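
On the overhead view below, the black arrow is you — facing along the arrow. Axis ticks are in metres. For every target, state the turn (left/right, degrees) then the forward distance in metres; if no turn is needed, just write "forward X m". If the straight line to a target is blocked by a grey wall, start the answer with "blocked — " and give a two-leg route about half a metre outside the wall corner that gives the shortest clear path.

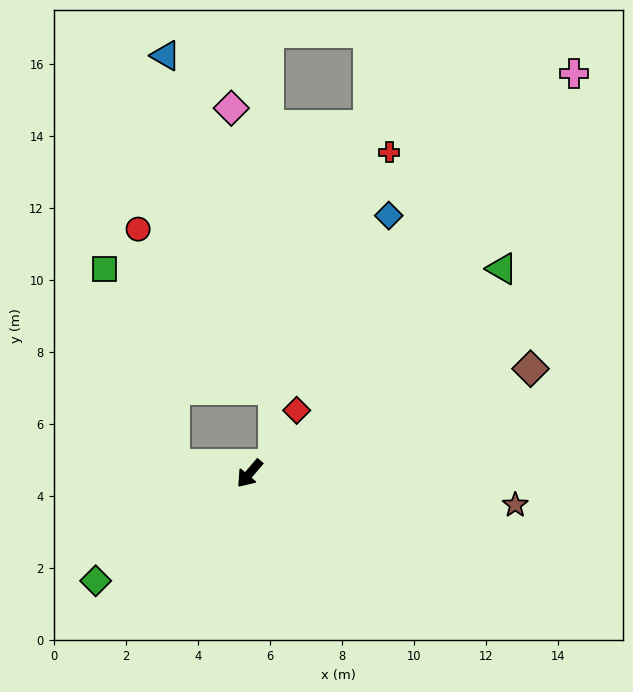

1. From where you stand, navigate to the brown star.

turn left 124°, forward 7.4 m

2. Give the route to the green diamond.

turn right 15°, forward 5.2 m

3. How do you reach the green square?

blocked — turn right 57°, forward 2.1 m, then turn right 63°, forward 5.8 m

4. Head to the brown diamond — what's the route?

turn left 151°, forward 8.3 m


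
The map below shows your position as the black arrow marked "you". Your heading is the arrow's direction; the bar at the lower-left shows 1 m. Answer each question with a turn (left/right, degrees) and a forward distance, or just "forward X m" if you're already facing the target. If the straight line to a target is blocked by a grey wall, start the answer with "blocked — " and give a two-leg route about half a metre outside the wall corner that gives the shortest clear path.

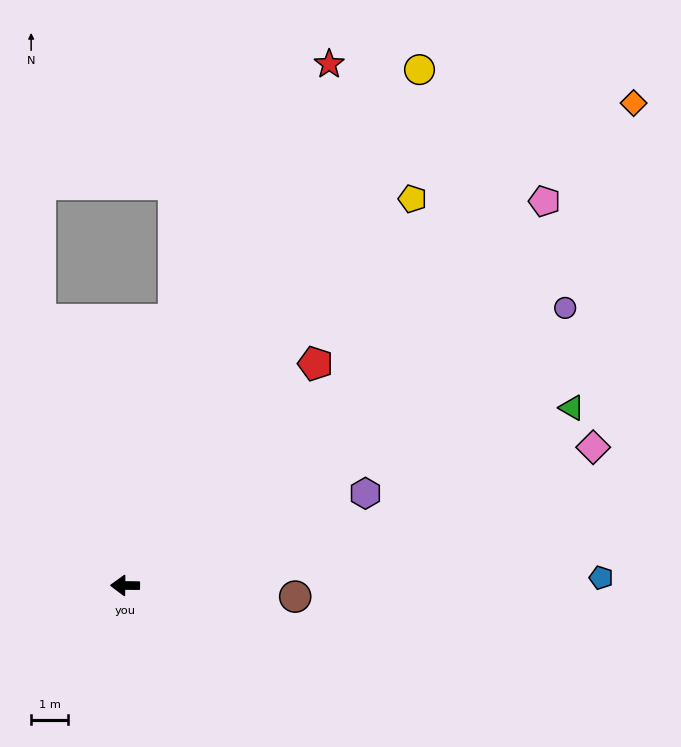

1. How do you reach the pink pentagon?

turn right 137°, forward 15.5 m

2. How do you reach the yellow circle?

turn right 119°, forward 16.2 m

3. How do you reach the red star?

turn right 111°, forward 15.2 m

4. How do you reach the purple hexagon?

turn right 158°, forward 7.0 m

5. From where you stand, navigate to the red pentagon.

turn right 130°, forward 8.0 m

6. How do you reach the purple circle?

turn right 147°, forward 14.2 m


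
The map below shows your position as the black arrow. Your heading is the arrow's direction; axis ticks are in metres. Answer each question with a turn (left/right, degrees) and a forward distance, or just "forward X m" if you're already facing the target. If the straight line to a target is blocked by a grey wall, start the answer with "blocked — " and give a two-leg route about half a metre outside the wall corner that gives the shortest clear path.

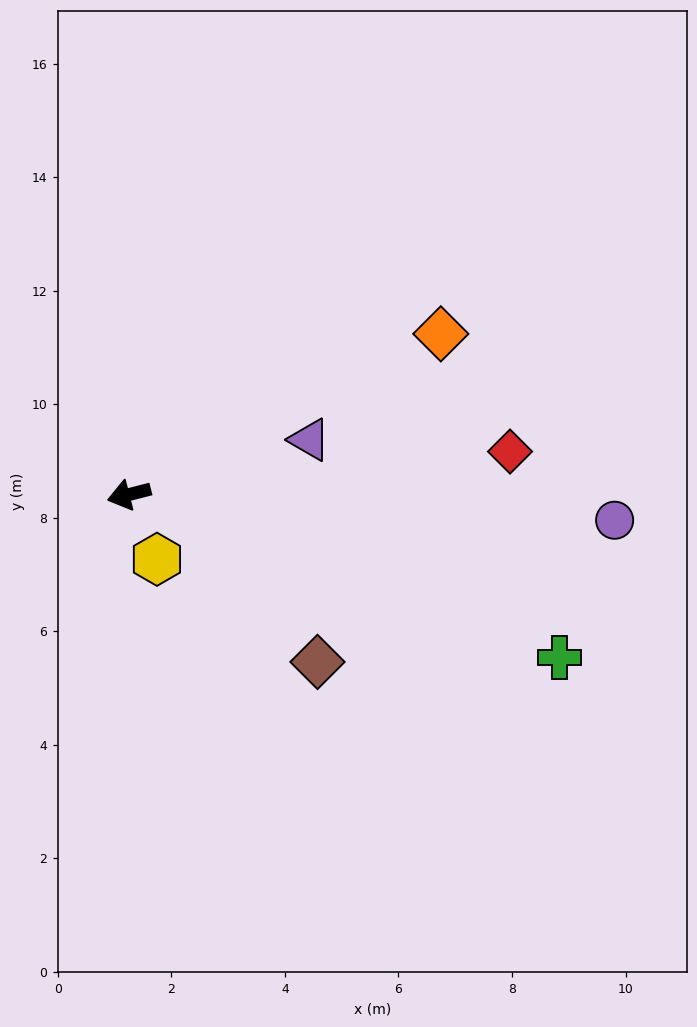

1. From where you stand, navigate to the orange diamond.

turn right 167°, forward 6.2 m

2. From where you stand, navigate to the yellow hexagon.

turn left 99°, forward 1.2 m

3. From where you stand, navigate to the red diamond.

turn left 172°, forward 6.8 m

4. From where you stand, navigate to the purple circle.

turn left 163°, forward 8.6 m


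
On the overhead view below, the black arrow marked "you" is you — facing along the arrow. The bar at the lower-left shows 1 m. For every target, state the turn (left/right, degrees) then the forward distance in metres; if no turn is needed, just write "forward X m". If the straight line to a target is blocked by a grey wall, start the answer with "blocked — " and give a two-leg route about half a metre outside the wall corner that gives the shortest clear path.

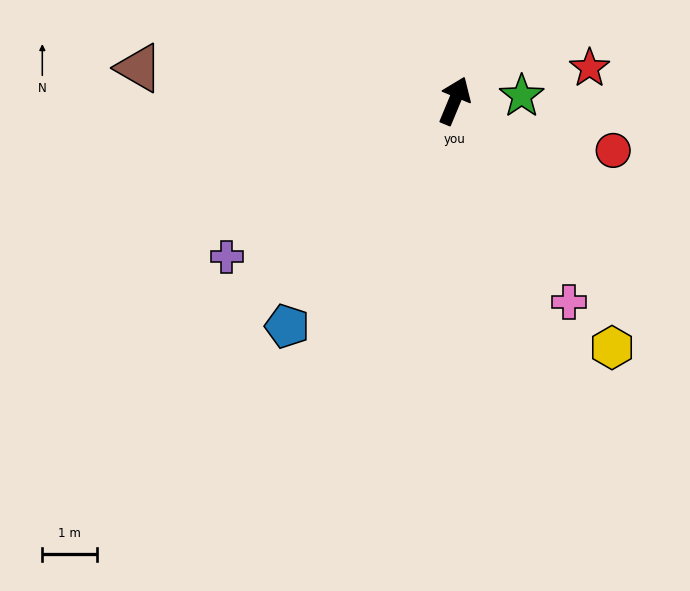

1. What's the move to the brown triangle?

turn left 107°, forward 5.8 m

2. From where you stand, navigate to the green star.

turn right 63°, forward 1.2 m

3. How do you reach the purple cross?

turn left 147°, forward 5.0 m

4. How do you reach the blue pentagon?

turn left 166°, forward 5.1 m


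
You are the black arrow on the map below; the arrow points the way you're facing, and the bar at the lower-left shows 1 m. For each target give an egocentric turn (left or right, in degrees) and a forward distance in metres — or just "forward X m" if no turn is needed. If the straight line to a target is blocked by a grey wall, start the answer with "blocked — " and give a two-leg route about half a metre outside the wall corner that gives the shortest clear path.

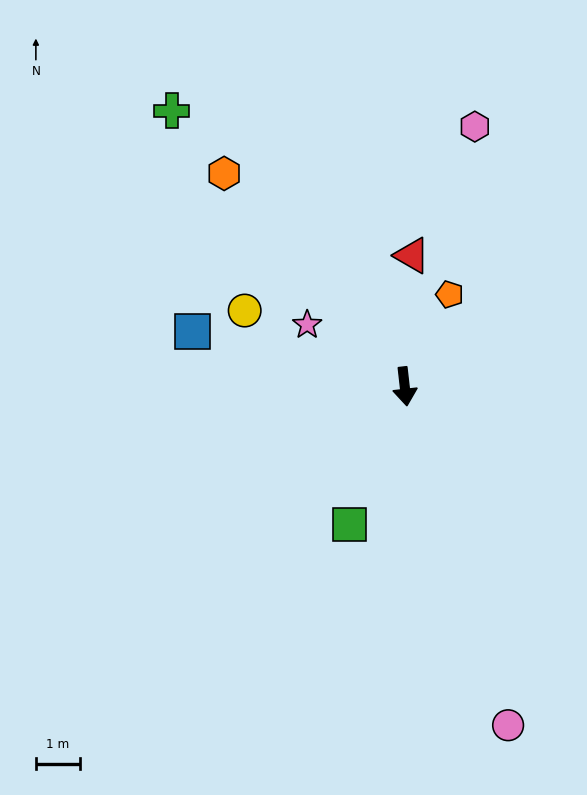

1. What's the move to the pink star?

turn right 129°, forward 2.6 m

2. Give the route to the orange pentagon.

turn left 148°, forward 2.3 m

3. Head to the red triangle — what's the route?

turn left 170°, forward 3.0 m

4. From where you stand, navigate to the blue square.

turn right 111°, forward 5.0 m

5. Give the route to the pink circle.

turn left 11°, forward 8.1 m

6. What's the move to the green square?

turn right 28°, forward 3.4 m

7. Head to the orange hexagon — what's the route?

turn right 146°, forward 6.4 m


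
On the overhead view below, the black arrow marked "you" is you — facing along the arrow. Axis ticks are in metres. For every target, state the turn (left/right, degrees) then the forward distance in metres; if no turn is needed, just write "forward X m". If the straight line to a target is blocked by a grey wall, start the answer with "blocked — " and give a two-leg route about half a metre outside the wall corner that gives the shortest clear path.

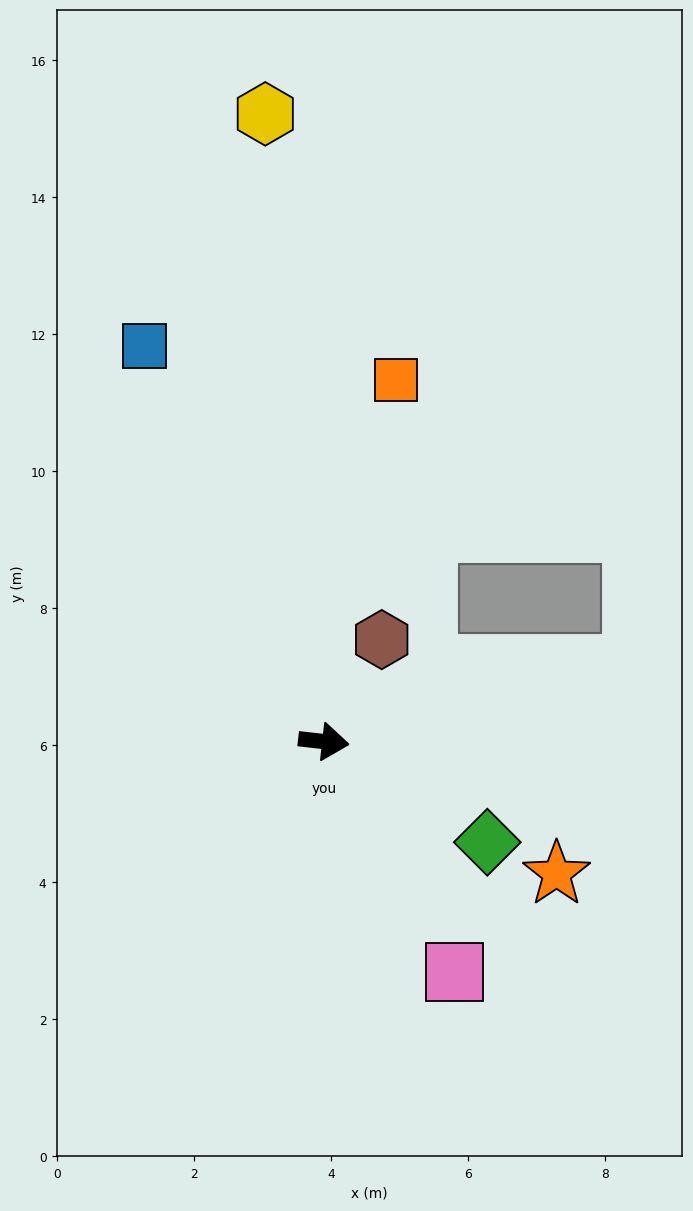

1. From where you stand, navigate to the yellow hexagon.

turn left 102°, forward 9.2 m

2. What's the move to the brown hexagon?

turn left 67°, forward 1.7 m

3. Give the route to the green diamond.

turn right 25°, forward 2.8 m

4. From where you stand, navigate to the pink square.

turn right 54°, forward 3.9 m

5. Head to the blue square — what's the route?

turn left 121°, forward 6.3 m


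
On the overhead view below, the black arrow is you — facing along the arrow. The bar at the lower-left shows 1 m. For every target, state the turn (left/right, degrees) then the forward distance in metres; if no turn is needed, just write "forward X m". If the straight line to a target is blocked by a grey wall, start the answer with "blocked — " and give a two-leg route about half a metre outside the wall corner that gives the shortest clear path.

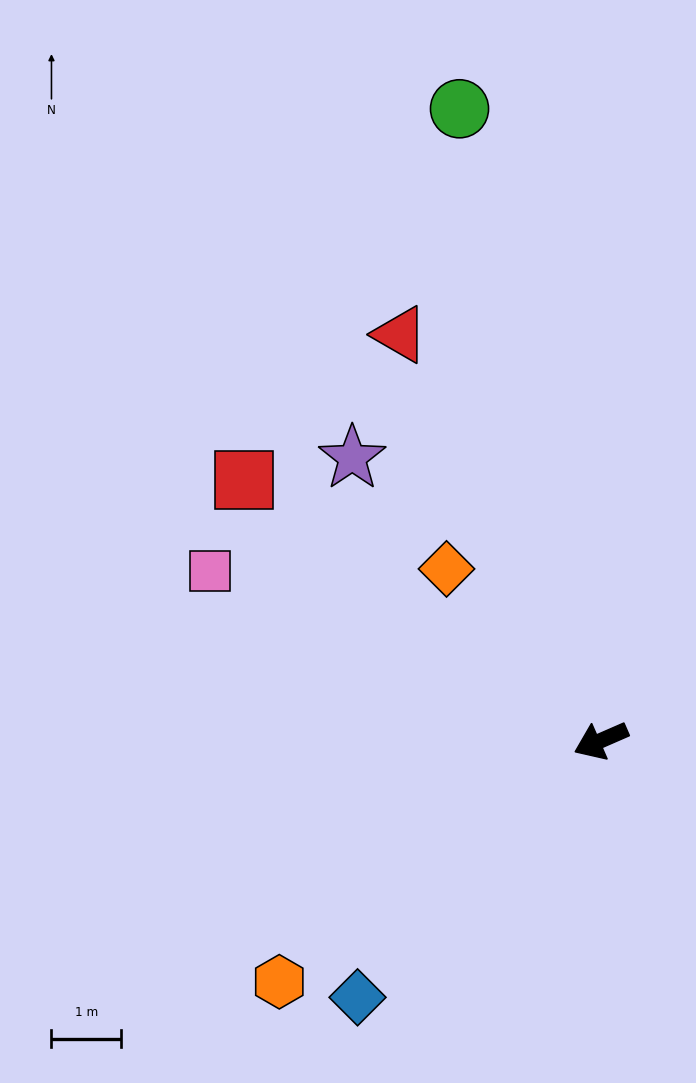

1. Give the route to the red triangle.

turn right 87°, forward 6.5 m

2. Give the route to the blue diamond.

turn left 23°, forward 5.1 m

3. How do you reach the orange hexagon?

turn left 13°, forward 5.8 m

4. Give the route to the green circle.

turn right 101°, forward 9.3 m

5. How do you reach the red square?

turn right 60°, forward 6.3 m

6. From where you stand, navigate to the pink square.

turn right 47°, forward 6.1 m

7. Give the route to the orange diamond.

turn right 72°, forward 3.3 m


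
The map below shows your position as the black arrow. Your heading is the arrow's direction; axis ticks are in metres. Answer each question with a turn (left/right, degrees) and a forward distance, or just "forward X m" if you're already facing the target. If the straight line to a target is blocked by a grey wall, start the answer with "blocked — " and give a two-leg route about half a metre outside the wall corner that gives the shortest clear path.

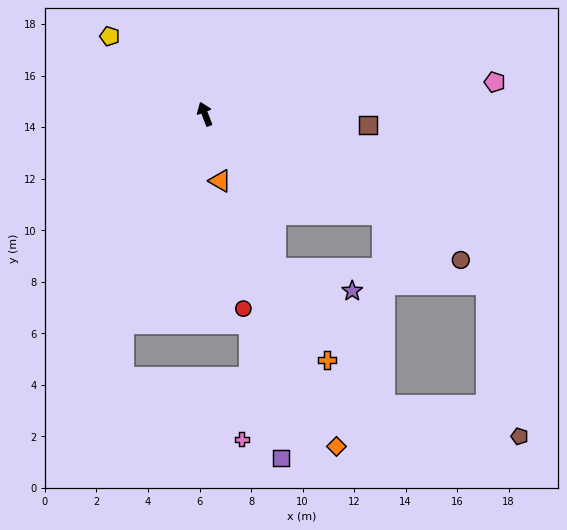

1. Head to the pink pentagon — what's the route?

turn right 105°, forward 11.3 m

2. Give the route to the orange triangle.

turn left 172°, forward 2.7 m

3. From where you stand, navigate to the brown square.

turn right 115°, forward 6.3 m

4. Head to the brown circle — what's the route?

turn right 141°, forward 11.4 m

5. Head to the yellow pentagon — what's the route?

turn left 30°, forward 4.8 m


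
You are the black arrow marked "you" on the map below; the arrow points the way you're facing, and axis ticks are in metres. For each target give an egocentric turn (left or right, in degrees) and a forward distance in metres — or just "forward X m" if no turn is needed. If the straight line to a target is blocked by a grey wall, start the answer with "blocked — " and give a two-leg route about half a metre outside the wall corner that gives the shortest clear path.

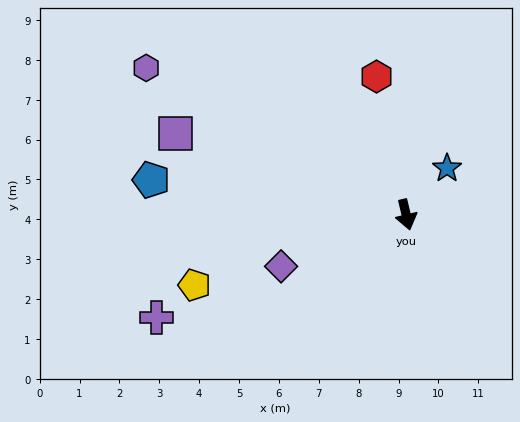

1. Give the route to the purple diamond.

turn right 81°, forward 3.4 m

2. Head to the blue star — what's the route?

turn left 125°, forward 1.6 m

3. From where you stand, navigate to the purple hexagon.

turn right 133°, forward 7.5 m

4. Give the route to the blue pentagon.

turn right 111°, forward 6.5 m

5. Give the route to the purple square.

turn right 123°, forward 6.1 m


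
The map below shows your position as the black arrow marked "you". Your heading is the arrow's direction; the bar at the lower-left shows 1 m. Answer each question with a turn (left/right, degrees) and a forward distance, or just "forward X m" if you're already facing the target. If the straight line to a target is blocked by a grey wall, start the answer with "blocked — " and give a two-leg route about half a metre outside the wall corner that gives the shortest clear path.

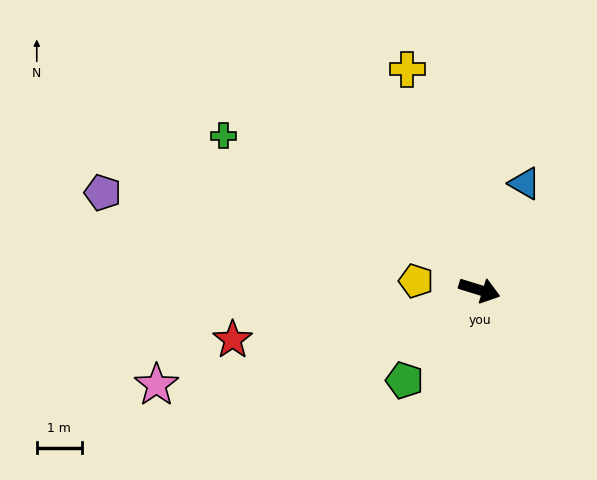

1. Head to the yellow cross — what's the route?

turn left 125°, forward 5.2 m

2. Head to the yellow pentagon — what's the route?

turn right 171°, forward 1.4 m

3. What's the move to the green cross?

turn left 166°, forward 6.7 m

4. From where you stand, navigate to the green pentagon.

turn right 113°, forward 2.6 m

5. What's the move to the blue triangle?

turn left 84°, forward 2.6 m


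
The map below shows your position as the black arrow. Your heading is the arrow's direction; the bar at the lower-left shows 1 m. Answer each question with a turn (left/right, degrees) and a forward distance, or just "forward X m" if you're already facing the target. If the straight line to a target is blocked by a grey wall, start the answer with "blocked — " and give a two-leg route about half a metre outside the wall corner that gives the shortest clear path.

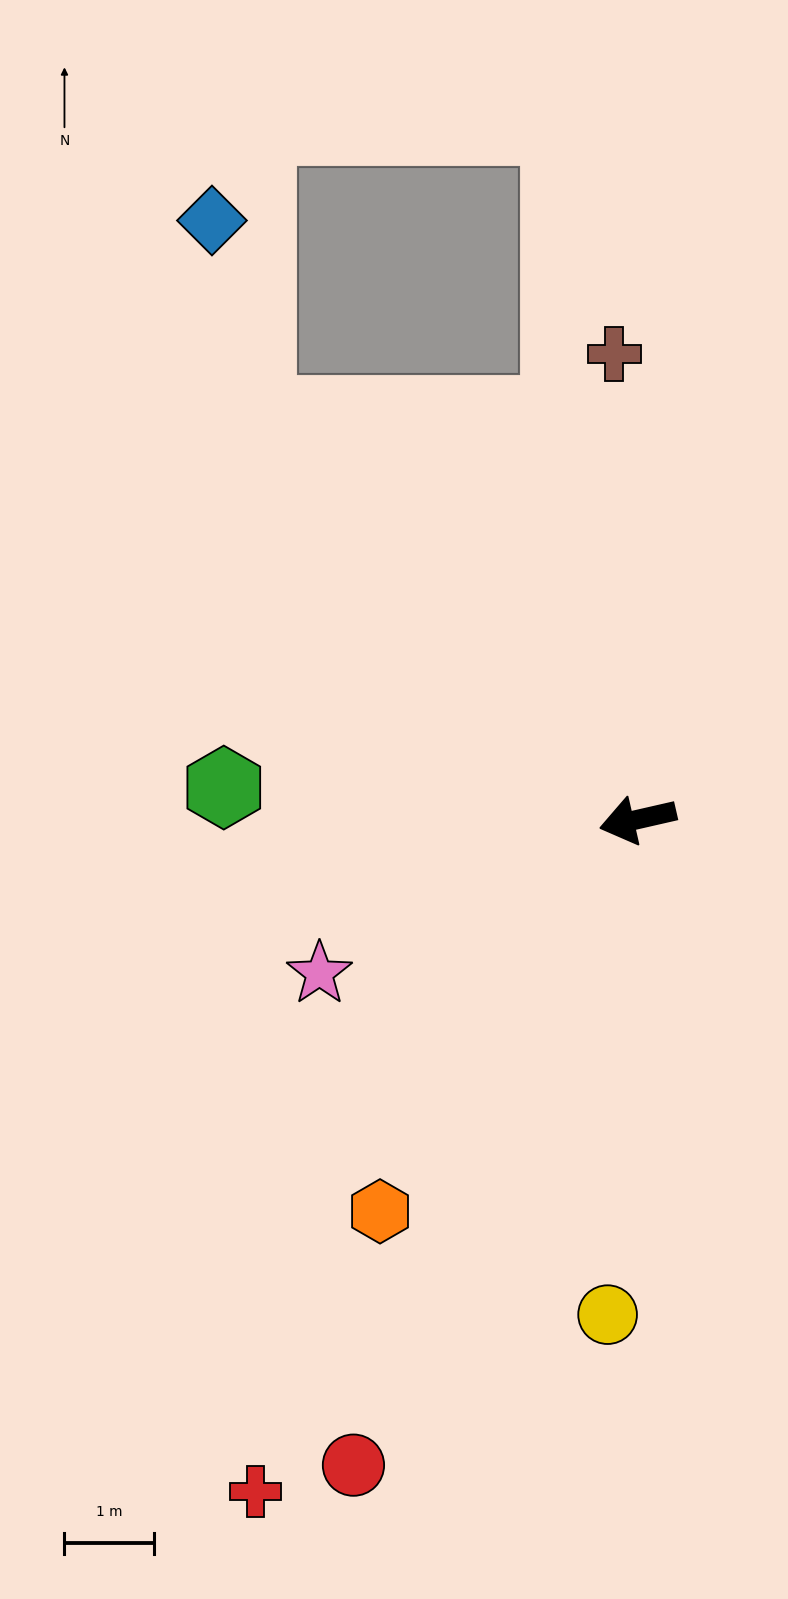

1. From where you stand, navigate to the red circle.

turn left 53°, forward 7.9 m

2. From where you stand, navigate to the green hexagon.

turn right 17°, forward 4.7 m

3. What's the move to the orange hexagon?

turn left 44°, forward 5.3 m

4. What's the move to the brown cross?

turn right 100°, forward 5.2 m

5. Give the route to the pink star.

turn left 13°, forward 4.0 m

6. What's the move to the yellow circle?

turn left 74°, forward 5.6 m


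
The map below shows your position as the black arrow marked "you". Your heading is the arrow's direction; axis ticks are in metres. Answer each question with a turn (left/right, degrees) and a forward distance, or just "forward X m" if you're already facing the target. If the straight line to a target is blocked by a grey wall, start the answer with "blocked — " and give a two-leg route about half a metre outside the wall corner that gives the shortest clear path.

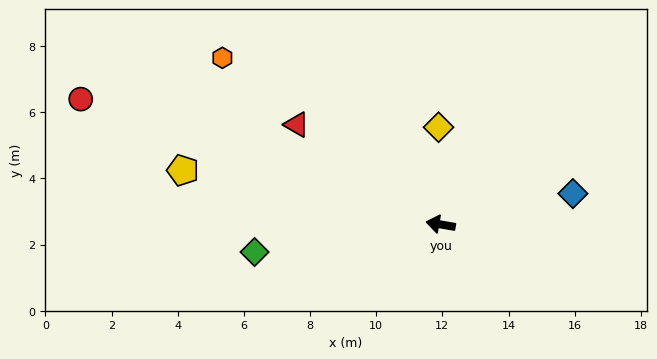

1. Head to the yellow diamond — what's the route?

turn right 79°, forward 2.9 m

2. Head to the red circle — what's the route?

turn right 9°, forward 11.5 m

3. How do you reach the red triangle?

turn right 25°, forward 5.3 m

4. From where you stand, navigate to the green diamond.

turn left 18°, forward 5.7 m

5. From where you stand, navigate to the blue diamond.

turn right 157°, forward 4.1 m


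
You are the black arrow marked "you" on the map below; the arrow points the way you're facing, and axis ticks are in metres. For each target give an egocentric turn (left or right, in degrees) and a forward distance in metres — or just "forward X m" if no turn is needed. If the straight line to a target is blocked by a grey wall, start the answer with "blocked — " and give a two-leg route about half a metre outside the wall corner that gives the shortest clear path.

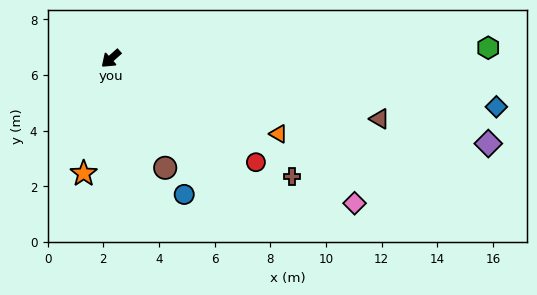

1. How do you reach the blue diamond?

turn left 131°, forward 14.0 m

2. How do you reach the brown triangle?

turn left 126°, forward 9.9 m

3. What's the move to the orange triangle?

turn left 114°, forward 6.6 m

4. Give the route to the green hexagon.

turn left 140°, forward 13.6 m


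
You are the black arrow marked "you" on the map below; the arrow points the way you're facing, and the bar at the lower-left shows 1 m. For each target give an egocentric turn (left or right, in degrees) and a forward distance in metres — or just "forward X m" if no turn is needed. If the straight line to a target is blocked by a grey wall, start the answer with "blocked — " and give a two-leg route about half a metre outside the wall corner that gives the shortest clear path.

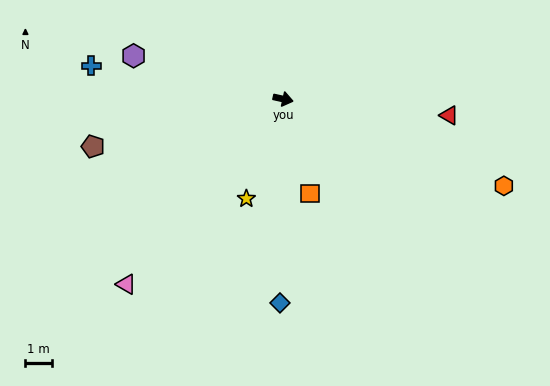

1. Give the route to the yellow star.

turn right 98°, forward 4.0 m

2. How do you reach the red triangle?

turn left 7°, forward 6.2 m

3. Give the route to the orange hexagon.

turn right 9°, forward 8.9 m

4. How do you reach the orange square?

turn right 62°, forward 3.7 m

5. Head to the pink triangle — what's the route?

turn right 118°, forward 9.1 m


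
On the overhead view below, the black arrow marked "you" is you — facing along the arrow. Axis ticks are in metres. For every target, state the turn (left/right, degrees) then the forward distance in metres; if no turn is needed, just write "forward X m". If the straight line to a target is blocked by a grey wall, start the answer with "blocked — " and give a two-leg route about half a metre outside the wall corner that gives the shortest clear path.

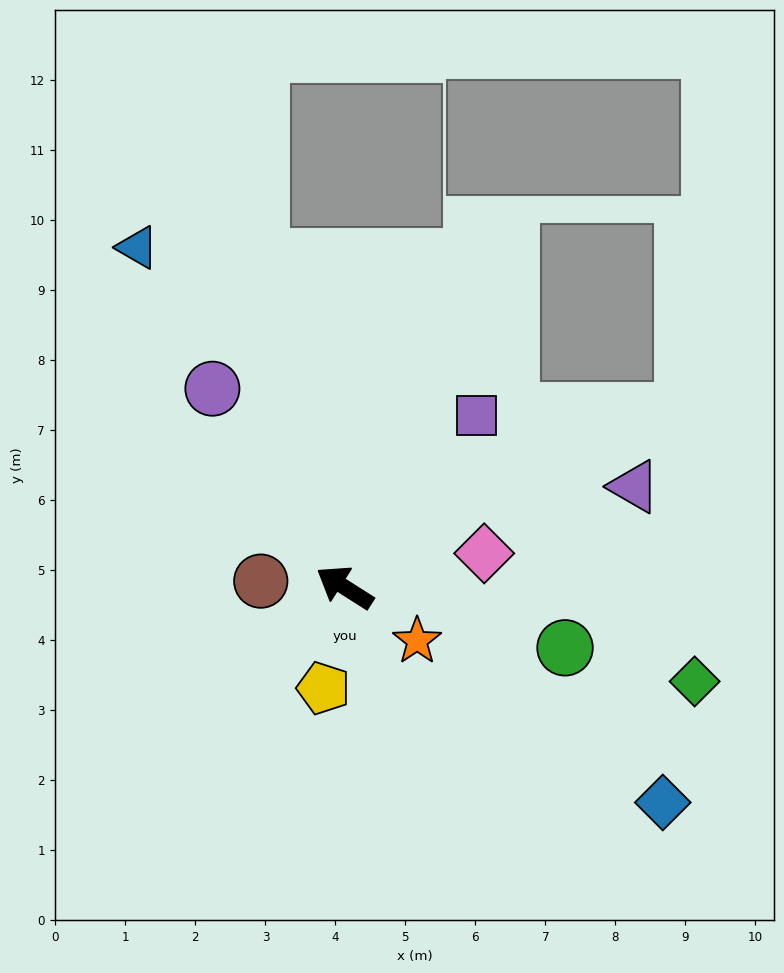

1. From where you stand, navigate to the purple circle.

turn right 24°, forward 3.4 m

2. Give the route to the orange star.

turn left 176°, forward 1.3 m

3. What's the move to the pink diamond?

turn right 134°, forward 2.1 m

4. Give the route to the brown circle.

turn left 28°, forward 1.2 m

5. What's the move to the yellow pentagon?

turn left 111°, forward 1.5 m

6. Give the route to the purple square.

turn right 95°, forward 3.1 m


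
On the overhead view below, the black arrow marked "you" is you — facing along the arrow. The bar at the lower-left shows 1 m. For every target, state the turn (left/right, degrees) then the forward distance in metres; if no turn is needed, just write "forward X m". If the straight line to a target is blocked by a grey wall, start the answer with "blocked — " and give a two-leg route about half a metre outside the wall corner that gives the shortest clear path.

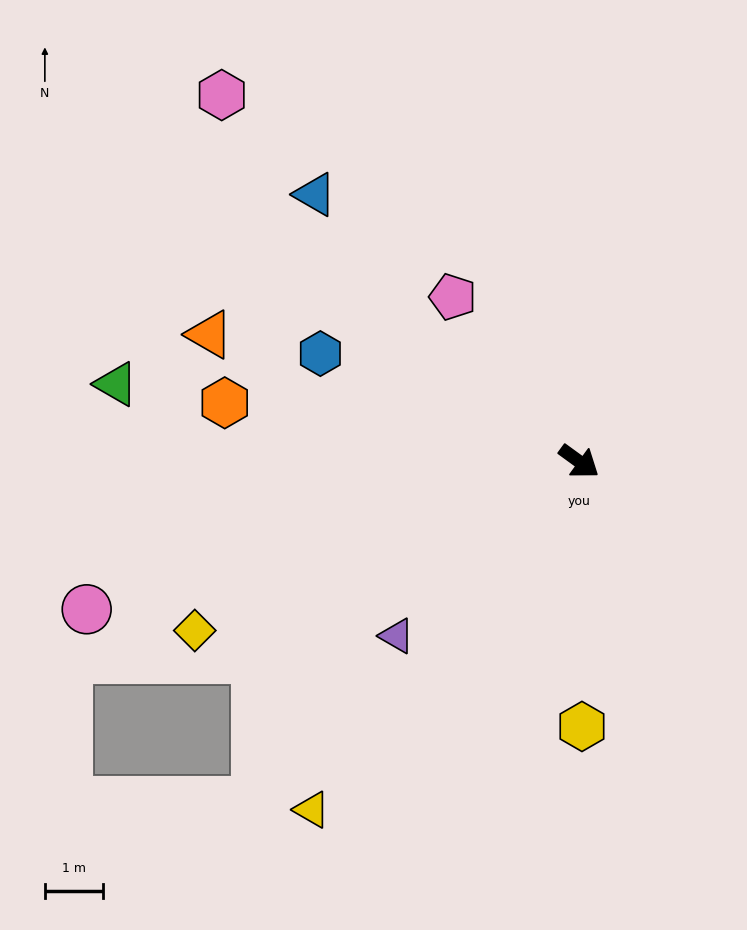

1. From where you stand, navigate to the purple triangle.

turn right 100°, forward 4.3 m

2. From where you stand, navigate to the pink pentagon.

turn left 164°, forward 3.6 m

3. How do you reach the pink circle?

turn right 127°, forward 8.8 m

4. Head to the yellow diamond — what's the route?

turn right 120°, forward 7.2 m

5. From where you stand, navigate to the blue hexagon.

turn right 167°, forward 4.8 m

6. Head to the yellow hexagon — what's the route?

turn right 53°, forward 4.6 m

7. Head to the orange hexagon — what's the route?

turn right 153°, forward 6.2 m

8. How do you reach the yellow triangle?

turn right 92°, forward 7.6 m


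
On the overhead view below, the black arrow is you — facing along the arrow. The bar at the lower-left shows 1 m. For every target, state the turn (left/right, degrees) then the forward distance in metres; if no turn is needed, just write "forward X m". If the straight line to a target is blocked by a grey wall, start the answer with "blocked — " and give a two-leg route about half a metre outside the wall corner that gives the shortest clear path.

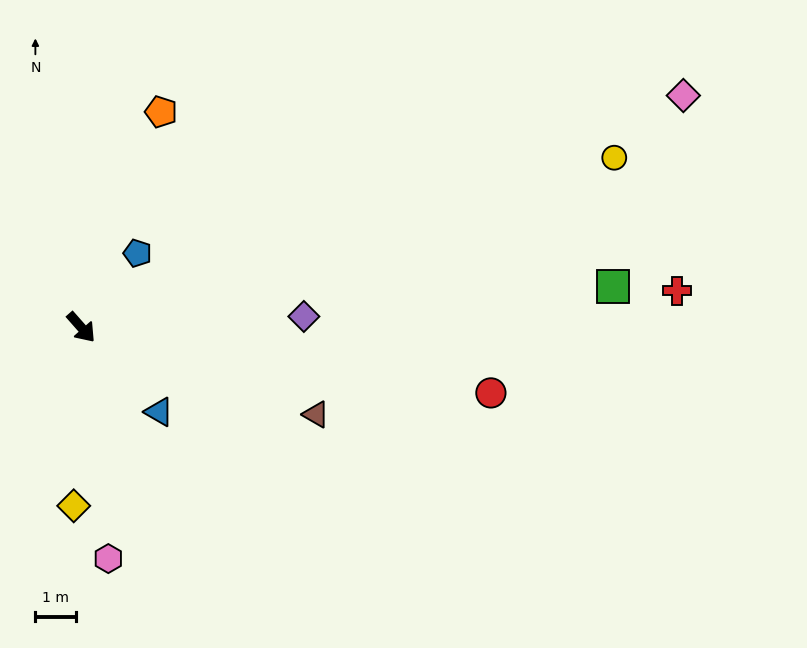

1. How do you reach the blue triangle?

forward 2.8 m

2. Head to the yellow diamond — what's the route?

turn right 44°, forward 4.4 m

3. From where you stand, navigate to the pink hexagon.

turn right 35°, forward 5.8 m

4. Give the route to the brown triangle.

turn left 28°, forward 6.2 m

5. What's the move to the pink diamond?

turn left 70°, forward 16.0 m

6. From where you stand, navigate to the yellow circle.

turn left 66°, forward 13.9 m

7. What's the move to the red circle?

turn left 40°, forward 10.3 m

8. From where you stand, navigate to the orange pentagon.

turn left 118°, forward 5.7 m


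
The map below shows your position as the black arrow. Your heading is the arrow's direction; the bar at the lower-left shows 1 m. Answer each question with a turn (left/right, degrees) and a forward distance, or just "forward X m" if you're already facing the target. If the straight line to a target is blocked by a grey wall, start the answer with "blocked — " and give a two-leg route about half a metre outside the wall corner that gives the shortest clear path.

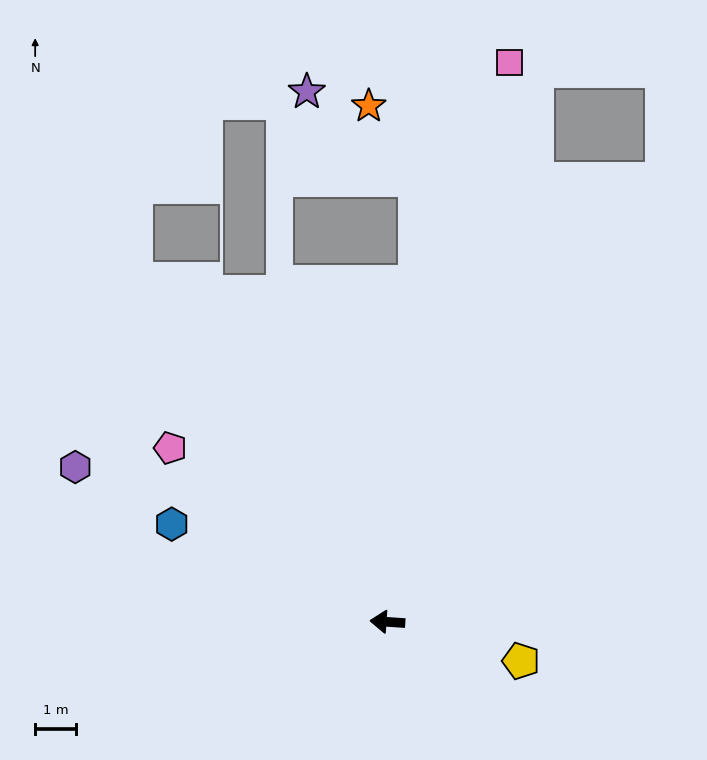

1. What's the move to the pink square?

turn right 98°, forward 14.0 m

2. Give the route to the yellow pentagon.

turn left 168°, forward 3.4 m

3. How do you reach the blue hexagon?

turn right 21°, forward 5.8 m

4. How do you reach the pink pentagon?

turn right 35°, forward 6.8 m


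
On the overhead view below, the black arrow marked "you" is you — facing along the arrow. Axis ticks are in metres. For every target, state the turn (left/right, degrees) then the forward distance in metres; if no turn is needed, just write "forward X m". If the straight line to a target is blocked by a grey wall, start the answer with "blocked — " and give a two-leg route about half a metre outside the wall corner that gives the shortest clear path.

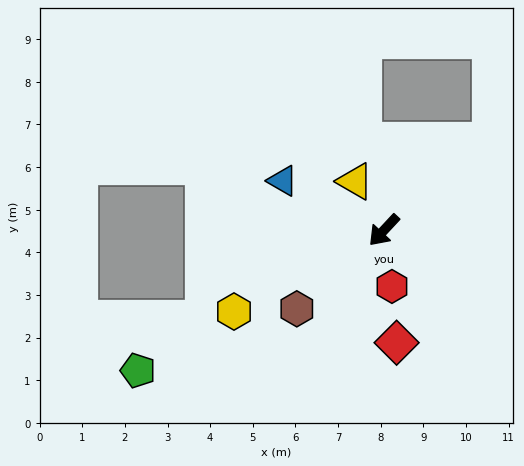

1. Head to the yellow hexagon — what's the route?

turn right 19°, forward 4.0 m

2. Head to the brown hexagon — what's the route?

turn right 5°, forward 2.7 m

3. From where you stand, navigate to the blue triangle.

turn right 73°, forward 2.6 m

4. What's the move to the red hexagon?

turn left 51°, forward 1.3 m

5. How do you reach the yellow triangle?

turn right 107°, forward 1.3 m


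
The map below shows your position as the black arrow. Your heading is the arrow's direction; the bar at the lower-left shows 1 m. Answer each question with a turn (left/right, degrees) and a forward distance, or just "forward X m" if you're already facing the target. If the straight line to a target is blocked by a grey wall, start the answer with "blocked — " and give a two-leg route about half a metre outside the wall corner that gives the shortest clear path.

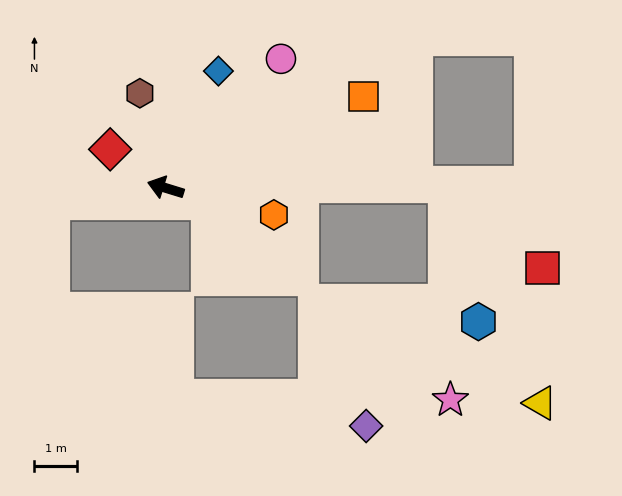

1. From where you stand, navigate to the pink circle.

turn right 115°, forward 4.1 m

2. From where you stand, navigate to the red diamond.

turn right 18°, forward 1.6 m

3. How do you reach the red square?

blocked — turn right 162°, forward 6.6 m, then turn right 41°, forward 3.0 m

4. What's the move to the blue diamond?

turn right 97°, forward 3.0 m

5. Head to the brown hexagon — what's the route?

turn right 58°, forward 2.3 m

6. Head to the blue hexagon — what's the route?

blocked — turn right 162°, forward 6.6 m, then turn right 77°, forward 3.3 m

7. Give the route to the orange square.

turn right 138°, forward 5.2 m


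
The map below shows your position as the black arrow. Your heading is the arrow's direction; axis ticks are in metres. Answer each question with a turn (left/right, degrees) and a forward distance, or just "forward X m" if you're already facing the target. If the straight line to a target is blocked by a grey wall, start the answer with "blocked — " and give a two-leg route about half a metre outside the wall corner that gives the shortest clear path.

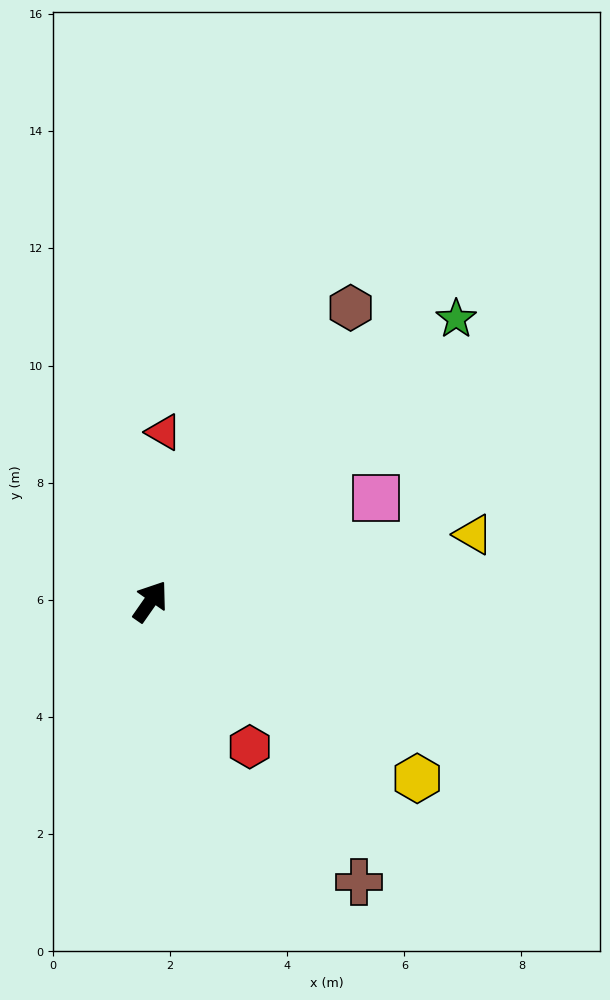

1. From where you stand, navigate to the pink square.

turn right 31°, forward 4.2 m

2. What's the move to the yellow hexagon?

turn right 89°, forward 5.5 m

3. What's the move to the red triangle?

turn left 30°, forward 2.9 m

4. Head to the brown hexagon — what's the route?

forward 6.1 m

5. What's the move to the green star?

turn right 12°, forward 7.1 m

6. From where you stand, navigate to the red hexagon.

turn right 111°, forward 3.0 m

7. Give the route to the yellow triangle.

turn right 43°, forward 5.6 m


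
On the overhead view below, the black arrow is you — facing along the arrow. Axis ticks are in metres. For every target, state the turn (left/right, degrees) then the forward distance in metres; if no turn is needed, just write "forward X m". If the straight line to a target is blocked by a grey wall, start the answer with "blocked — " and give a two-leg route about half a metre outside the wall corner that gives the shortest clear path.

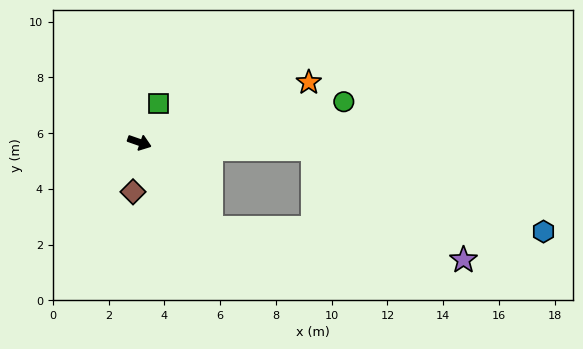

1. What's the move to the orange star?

turn left 39°, forward 6.4 m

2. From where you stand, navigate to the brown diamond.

turn right 78°, forward 1.8 m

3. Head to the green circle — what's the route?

turn left 31°, forward 7.5 m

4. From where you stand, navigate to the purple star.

blocked — turn left 17°, forward 6.2 m, then turn right 34°, forward 6.7 m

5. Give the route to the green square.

turn left 83°, forward 1.5 m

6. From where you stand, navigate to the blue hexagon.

blocked — turn left 17°, forward 6.2 m, then turn right 17°, forward 8.8 m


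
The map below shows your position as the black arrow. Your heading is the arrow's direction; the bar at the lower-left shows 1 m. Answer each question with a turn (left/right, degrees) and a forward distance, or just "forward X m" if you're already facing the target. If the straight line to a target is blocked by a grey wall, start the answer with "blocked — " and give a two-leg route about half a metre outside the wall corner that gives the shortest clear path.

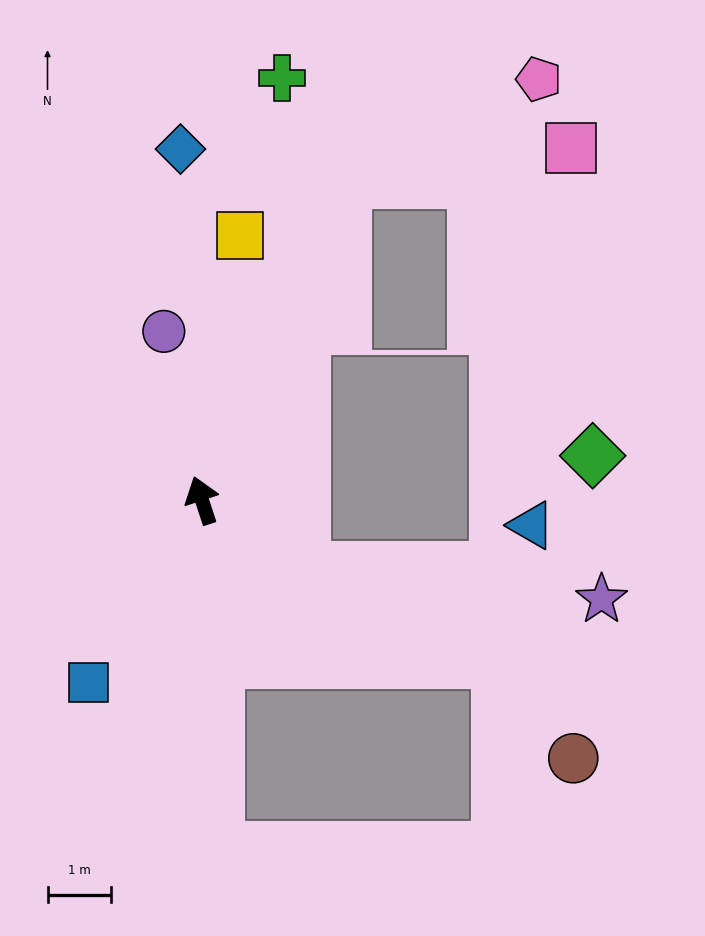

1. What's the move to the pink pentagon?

blocked — turn right 42°, forward 5.5 m, then turn right 38°, forward 3.5 m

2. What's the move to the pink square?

blocked — turn right 42°, forward 5.5 m, then turn right 58°, forward 3.6 m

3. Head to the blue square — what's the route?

turn left 130°, forward 3.4 m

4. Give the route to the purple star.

blocked — turn right 142°, forward 1.9 m, then turn left 28°, forward 4.7 m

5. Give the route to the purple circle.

turn right 5°, forward 2.7 m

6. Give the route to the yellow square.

turn right 26°, forward 4.2 m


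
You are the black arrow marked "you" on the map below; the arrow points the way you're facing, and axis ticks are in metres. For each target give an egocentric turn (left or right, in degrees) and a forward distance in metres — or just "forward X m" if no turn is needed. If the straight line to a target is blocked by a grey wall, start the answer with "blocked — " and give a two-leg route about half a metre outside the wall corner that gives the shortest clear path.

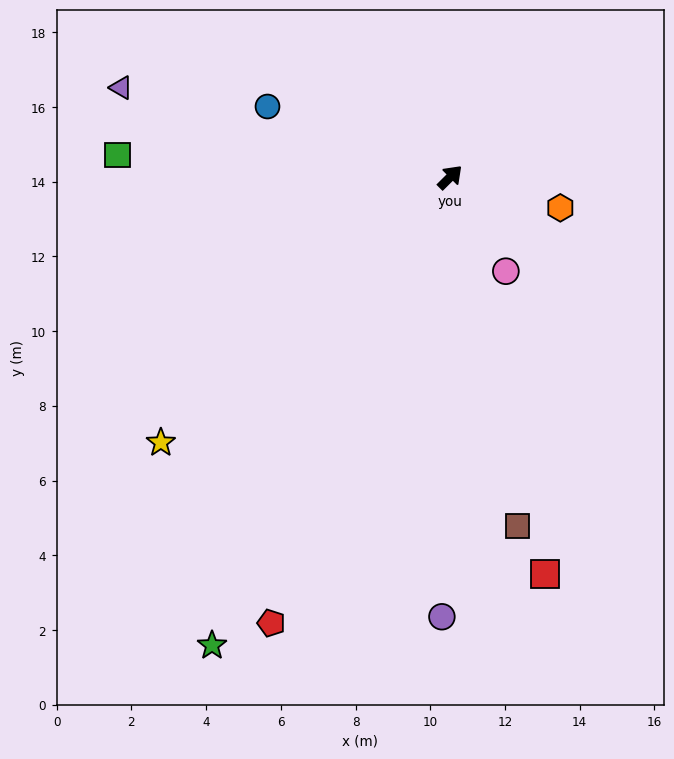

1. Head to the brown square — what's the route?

turn right 124°, forward 9.5 m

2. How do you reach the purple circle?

turn right 136°, forward 11.8 m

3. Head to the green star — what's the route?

turn right 162°, forward 14.1 m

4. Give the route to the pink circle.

turn right 104°, forward 2.9 m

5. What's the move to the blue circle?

turn left 114°, forward 5.2 m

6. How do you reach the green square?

turn left 131°, forward 8.9 m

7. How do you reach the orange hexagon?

turn right 60°, forward 3.1 m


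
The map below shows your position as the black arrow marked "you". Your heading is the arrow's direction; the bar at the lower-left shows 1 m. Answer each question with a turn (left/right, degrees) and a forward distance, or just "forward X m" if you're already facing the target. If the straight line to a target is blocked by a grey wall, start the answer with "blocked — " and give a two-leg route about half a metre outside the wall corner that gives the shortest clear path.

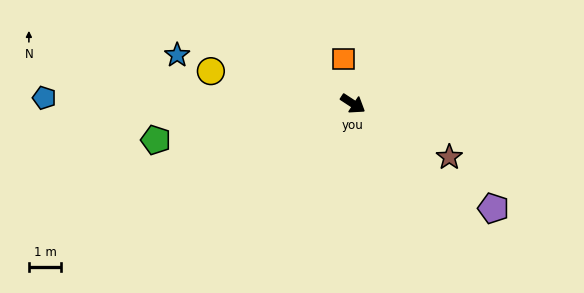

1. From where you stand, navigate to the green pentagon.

turn right 136°, forward 6.2 m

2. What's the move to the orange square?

turn left 135°, forward 1.4 m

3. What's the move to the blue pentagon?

turn right 148°, forward 9.5 m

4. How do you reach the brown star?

turn left 4°, forward 3.4 m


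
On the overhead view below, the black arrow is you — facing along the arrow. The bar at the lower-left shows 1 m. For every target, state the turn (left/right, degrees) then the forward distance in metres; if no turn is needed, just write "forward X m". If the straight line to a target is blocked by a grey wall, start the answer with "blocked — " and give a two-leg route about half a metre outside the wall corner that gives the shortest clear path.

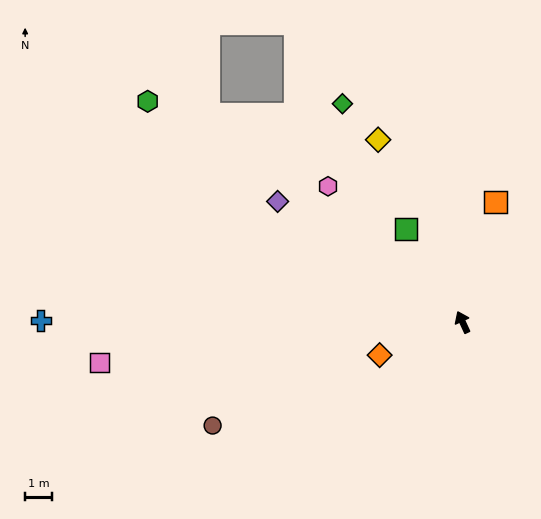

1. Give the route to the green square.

turn left 6°, forward 4.1 m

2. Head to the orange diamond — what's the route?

turn left 87°, forward 3.3 m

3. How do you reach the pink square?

turn left 72°, forward 13.5 m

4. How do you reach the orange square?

turn right 40°, forward 4.6 m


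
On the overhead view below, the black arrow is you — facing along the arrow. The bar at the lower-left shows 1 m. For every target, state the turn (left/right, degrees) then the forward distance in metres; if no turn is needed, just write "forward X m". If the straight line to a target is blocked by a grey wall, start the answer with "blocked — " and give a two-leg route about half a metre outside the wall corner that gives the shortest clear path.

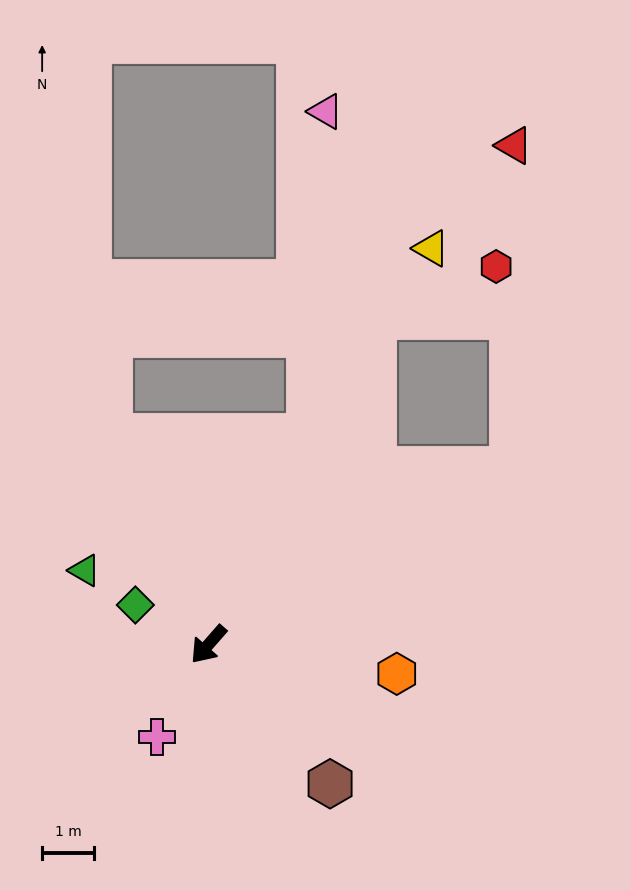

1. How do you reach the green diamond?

turn right 77°, forward 1.6 m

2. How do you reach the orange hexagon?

turn left 122°, forward 3.7 m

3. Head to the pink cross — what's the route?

turn left 12°, forward 2.0 m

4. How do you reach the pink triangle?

blocked — turn right 164°, forward 4.5 m, then turn left 22°, forward 6.3 m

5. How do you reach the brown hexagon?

turn left 82°, forward 3.6 m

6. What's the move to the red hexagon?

blocked — turn right 166°, forward 7.1 m, then turn right 40°, forward 2.5 m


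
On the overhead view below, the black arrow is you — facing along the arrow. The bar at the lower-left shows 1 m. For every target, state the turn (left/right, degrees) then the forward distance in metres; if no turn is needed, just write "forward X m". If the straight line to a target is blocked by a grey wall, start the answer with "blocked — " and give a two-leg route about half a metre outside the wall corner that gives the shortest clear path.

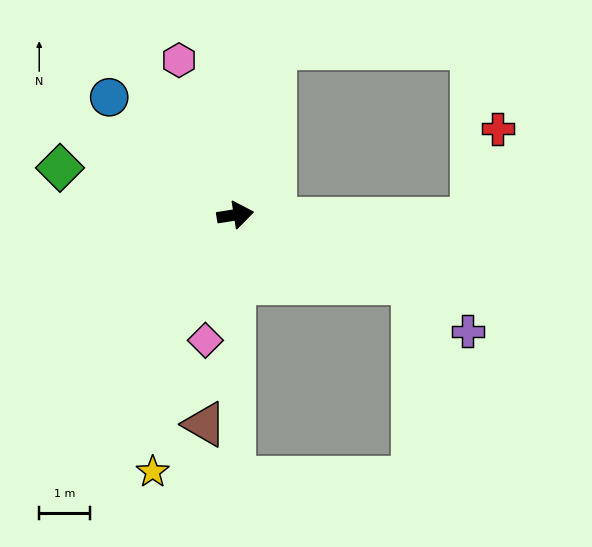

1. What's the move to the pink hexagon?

turn left 101°, forward 3.3 m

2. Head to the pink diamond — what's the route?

turn right 112°, forward 2.5 m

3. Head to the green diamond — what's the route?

turn left 156°, forward 3.6 m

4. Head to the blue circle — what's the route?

turn left 128°, forward 3.4 m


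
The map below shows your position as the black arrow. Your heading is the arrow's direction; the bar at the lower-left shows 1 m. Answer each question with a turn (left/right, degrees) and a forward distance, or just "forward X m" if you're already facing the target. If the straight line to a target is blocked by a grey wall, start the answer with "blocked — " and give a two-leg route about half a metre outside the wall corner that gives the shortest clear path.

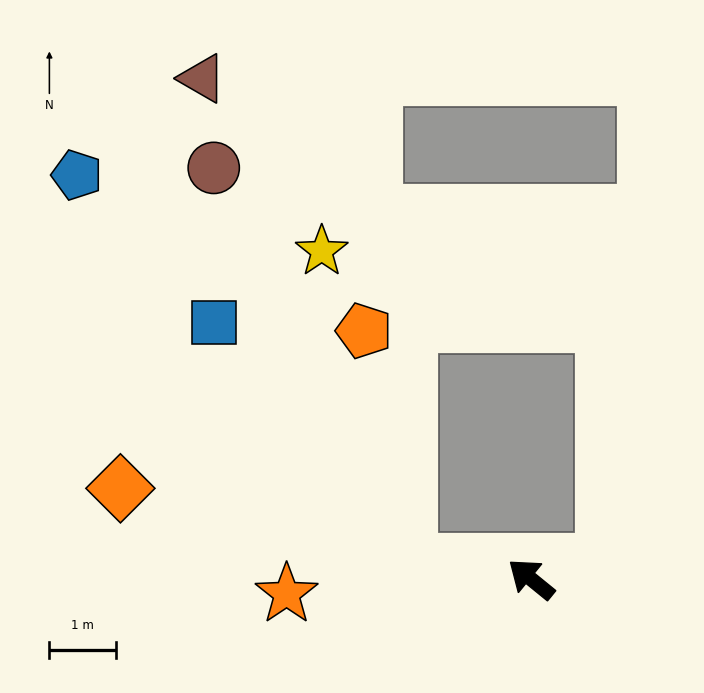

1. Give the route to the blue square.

blocked — turn left 31°, forward 1.8 m, then turn right 43°, forward 4.6 m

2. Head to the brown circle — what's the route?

blocked — turn left 31°, forward 1.8 m, then turn right 55°, forward 6.6 m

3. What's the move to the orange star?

turn left 43°, forward 3.7 m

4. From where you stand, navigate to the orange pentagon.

blocked — turn left 31°, forward 1.8 m, then turn right 71°, forward 3.5 m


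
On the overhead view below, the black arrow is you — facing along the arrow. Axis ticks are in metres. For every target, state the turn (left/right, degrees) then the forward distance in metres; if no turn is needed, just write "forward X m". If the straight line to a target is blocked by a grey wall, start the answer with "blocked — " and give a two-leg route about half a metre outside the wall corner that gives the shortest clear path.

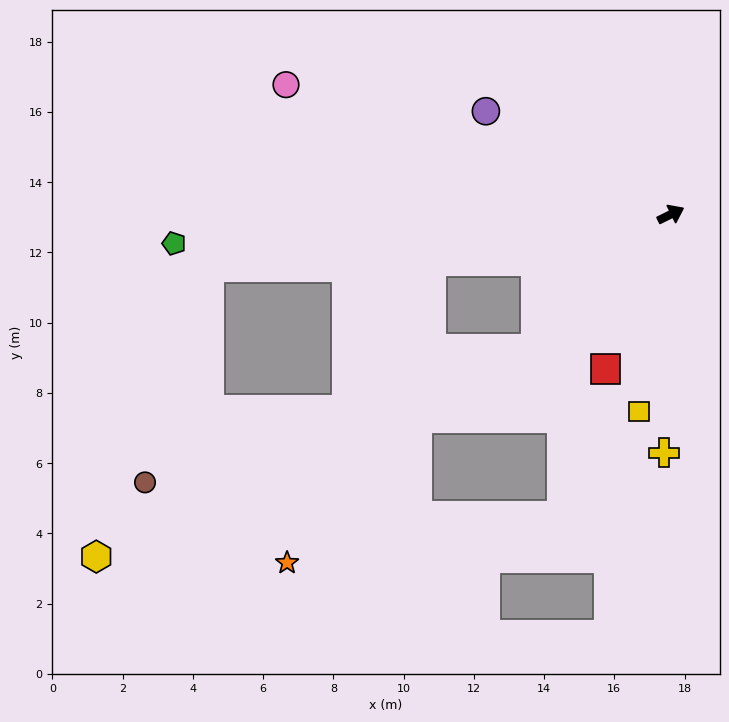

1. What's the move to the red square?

turn right 139°, forward 4.8 m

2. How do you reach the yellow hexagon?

blocked — turn right 161°, forward 5.4 m, then turn right 20°, forward 13.8 m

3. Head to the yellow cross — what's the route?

turn right 118°, forward 6.8 m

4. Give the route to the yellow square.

turn right 125°, forward 5.7 m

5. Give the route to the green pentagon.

turn left 157°, forward 14.2 m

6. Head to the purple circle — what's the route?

turn left 125°, forward 6.0 m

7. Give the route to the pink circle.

turn left 135°, forward 11.6 m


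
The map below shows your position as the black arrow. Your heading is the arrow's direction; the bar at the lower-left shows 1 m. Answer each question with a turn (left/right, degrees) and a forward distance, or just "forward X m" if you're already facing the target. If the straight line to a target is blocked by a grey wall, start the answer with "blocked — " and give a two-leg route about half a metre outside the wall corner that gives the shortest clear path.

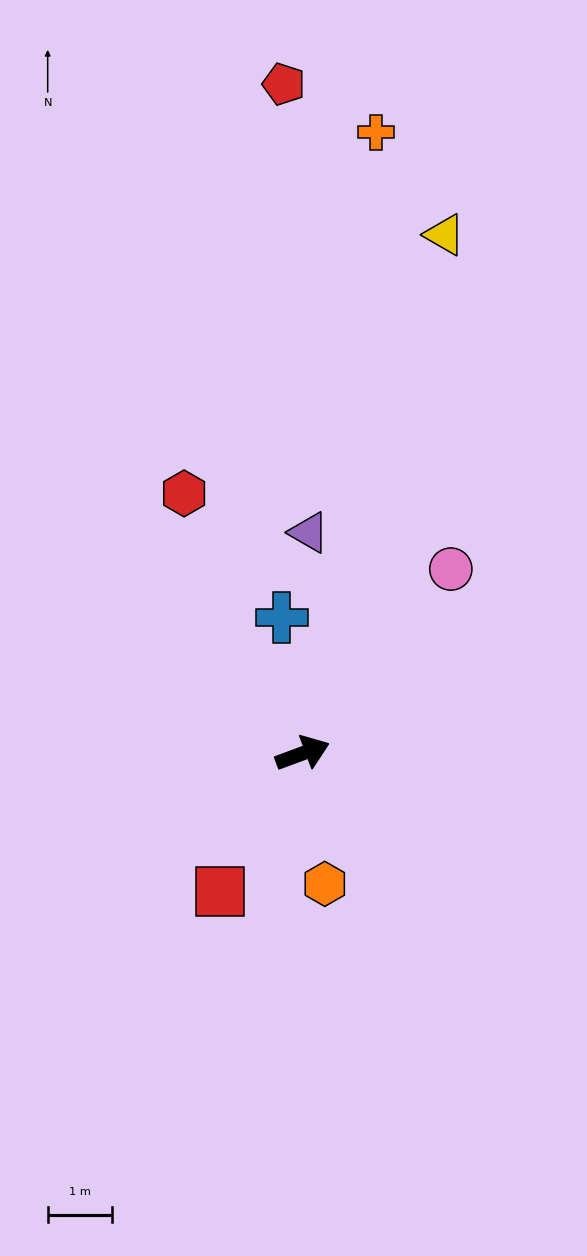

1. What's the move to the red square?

turn right 141°, forward 2.5 m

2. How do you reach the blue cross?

turn left 78°, forward 2.1 m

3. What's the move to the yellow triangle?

turn left 54°, forward 8.4 m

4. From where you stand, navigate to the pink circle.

turn left 31°, forward 3.7 m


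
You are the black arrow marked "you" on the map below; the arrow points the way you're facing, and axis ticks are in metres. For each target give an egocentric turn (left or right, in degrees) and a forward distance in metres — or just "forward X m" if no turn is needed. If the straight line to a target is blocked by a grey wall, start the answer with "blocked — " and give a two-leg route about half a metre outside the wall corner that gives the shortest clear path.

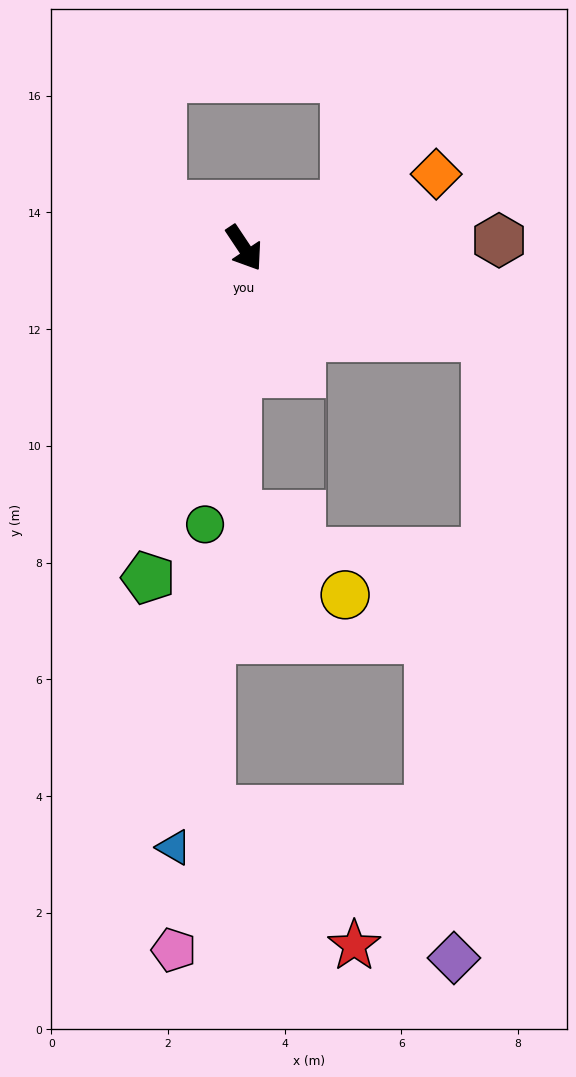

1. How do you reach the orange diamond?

turn left 77°, forward 3.5 m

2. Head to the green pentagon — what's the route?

turn right 50°, forward 5.9 m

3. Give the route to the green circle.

turn right 42°, forward 4.8 m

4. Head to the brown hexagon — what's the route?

turn left 58°, forward 4.4 m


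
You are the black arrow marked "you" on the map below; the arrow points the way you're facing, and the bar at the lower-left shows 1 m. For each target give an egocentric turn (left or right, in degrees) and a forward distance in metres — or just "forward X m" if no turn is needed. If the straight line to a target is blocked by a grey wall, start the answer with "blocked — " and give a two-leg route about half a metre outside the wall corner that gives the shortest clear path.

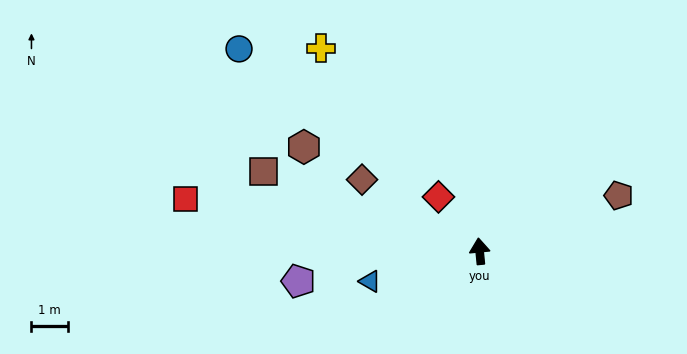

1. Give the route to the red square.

turn left 74°, forward 8.1 m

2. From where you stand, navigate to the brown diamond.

turn left 53°, forward 3.7 m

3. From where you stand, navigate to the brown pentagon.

turn right 74°, forward 4.1 m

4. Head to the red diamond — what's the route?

turn left 32°, forward 1.9 m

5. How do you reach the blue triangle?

turn left 100°, forward 3.1 m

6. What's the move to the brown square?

turn left 64°, forward 6.3 m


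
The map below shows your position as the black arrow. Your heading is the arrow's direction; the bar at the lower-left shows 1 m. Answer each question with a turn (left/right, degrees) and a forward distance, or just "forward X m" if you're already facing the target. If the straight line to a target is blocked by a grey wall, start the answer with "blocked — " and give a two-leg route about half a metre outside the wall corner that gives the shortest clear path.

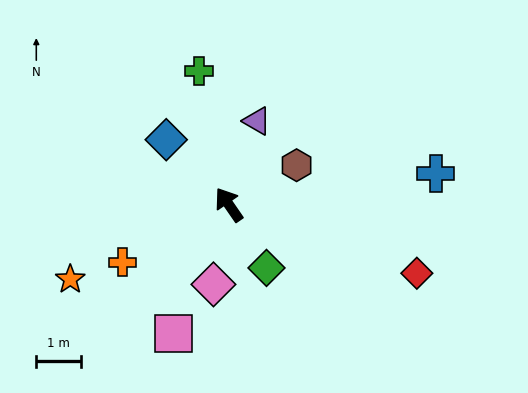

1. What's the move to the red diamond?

turn right 145°, forward 4.5 m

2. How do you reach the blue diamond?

turn left 9°, forward 2.0 m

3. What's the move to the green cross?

turn right 22°, forward 3.1 m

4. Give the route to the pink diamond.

turn left 135°, forward 1.8 m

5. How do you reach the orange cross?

turn left 84°, forward 2.7 m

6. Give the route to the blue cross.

turn right 116°, forward 4.7 m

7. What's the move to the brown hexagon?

turn right 94°, forward 1.8 m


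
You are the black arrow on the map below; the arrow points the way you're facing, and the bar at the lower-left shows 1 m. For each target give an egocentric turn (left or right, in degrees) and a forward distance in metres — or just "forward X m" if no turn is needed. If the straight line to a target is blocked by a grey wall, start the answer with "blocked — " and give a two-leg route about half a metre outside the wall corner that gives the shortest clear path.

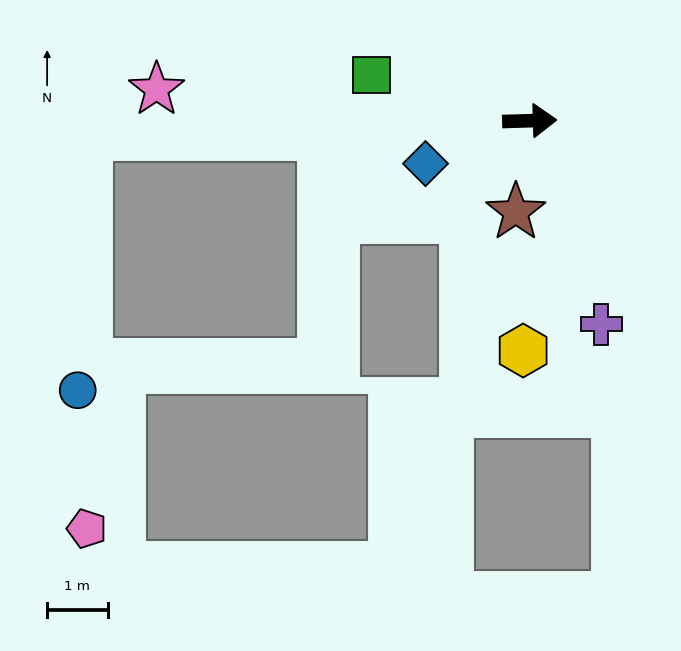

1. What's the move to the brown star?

turn right 100°, forward 1.5 m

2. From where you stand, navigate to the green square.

turn left 162°, forward 2.7 m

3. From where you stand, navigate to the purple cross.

turn right 72°, forward 3.6 m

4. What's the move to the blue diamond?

turn right 159°, forward 1.9 m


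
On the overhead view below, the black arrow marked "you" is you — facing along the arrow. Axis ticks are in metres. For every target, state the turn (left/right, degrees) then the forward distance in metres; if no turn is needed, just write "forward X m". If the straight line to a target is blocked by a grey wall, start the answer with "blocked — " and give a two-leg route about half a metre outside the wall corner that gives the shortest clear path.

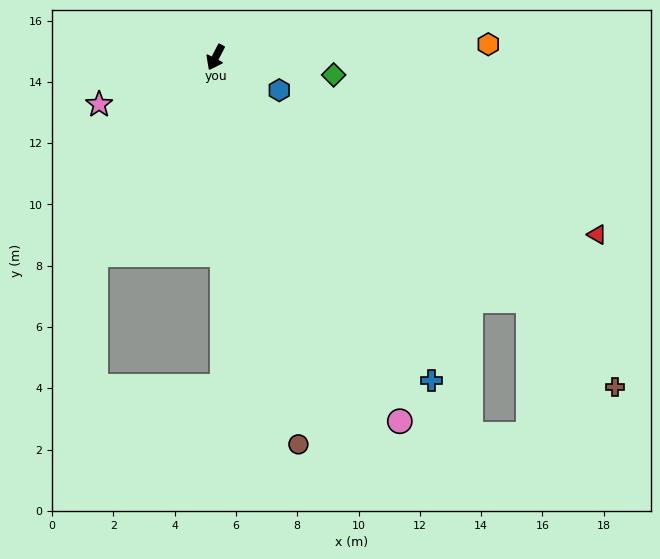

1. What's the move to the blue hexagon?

turn left 90°, forward 2.3 m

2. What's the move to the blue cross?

turn left 61°, forward 12.7 m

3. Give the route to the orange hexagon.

turn left 120°, forward 8.9 m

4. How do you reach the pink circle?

turn left 54°, forward 13.3 m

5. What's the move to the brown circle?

turn left 39°, forward 12.9 m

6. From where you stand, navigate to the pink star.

turn right 41°, forward 4.1 m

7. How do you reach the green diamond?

turn left 109°, forward 3.9 m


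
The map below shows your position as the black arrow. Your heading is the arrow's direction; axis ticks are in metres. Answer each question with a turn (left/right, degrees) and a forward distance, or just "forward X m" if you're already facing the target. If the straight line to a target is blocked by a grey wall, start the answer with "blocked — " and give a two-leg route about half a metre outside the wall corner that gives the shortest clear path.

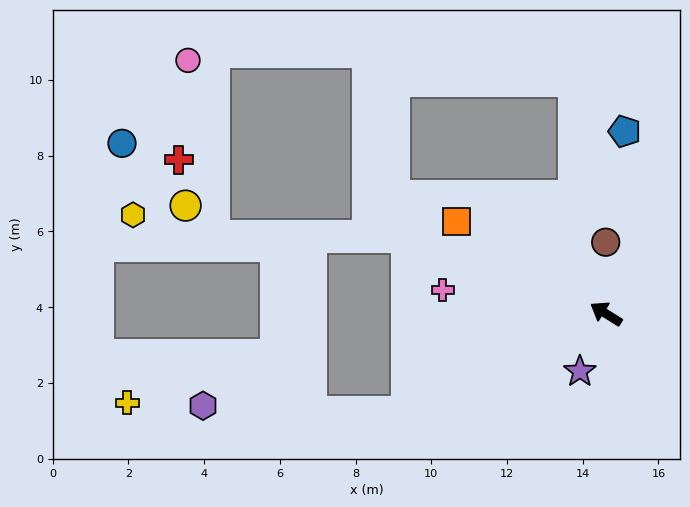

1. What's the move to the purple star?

turn left 98°, forward 1.7 m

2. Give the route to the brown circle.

turn right 58°, forward 1.9 m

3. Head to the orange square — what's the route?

forward 4.6 m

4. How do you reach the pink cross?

turn left 24°, forward 4.4 m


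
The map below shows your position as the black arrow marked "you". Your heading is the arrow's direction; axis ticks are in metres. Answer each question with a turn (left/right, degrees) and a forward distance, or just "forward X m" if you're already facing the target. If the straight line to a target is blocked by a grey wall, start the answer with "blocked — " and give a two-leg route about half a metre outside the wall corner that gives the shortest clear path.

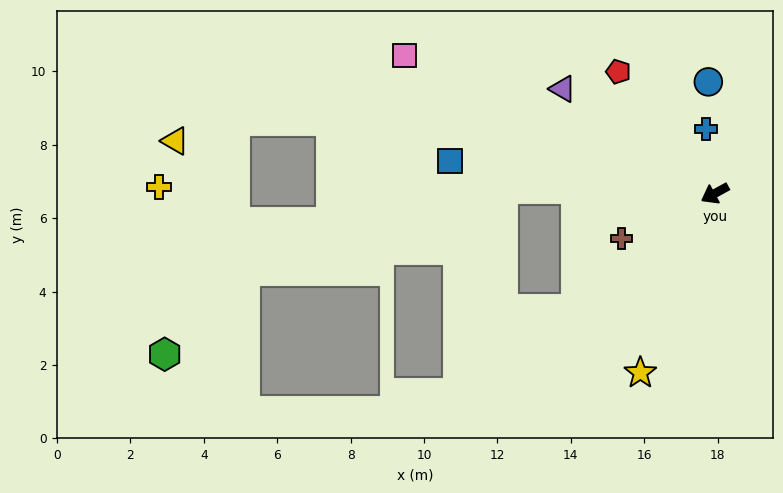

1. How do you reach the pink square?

turn right 53°, forward 9.3 m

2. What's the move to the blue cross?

turn right 111°, forward 1.8 m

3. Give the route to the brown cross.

turn right 3°, forward 2.8 m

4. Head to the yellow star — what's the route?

turn left 39°, forward 5.3 m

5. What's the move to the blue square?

turn right 36°, forward 7.3 m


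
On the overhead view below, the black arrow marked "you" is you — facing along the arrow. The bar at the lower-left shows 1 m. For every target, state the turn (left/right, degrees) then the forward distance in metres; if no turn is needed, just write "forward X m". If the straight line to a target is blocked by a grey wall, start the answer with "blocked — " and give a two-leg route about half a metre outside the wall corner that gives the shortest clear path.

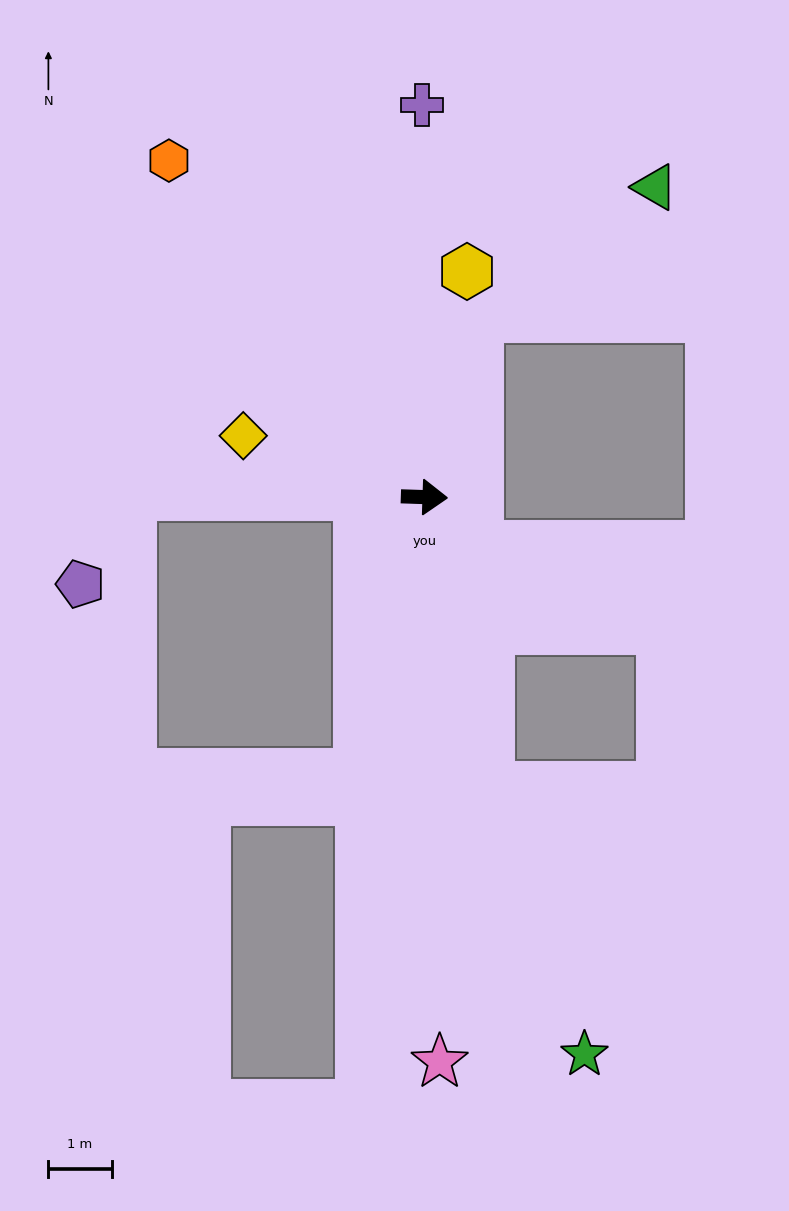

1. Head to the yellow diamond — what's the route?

turn left 163°, forward 3.0 m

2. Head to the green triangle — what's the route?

blocked — turn left 76°, forward 3.0 m, then turn right 38°, forward 3.5 m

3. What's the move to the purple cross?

turn left 92°, forward 6.2 m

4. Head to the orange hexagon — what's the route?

turn left 129°, forward 6.7 m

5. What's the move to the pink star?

turn right 87°, forward 8.9 m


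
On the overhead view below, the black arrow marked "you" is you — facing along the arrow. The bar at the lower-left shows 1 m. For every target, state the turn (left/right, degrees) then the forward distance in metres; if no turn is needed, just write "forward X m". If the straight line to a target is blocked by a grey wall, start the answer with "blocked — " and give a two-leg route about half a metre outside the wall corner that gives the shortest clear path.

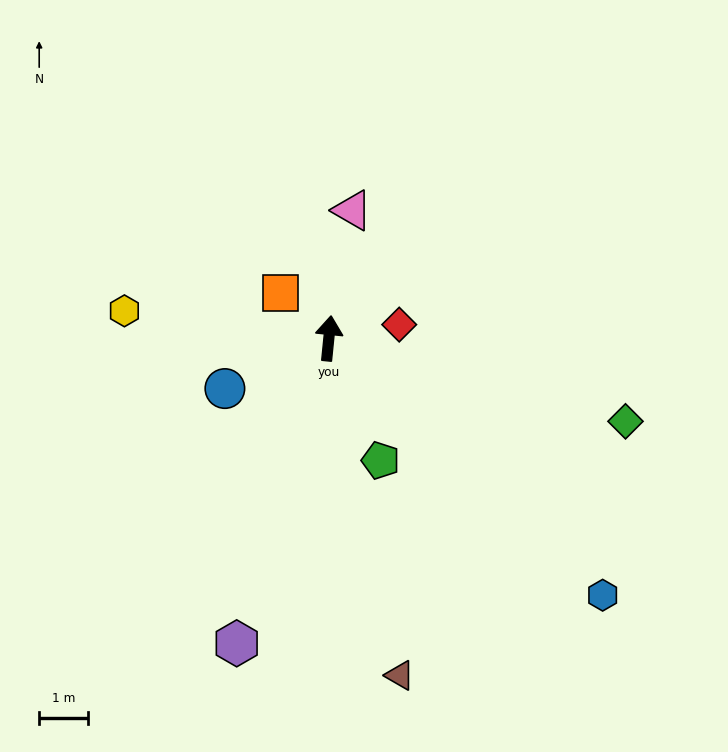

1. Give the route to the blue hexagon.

turn right 127°, forward 7.6 m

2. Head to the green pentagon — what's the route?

turn right 151°, forward 2.7 m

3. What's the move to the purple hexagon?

turn left 169°, forward 6.5 m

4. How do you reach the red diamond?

turn right 73°, forward 1.5 m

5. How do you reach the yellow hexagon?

turn left 88°, forward 4.2 m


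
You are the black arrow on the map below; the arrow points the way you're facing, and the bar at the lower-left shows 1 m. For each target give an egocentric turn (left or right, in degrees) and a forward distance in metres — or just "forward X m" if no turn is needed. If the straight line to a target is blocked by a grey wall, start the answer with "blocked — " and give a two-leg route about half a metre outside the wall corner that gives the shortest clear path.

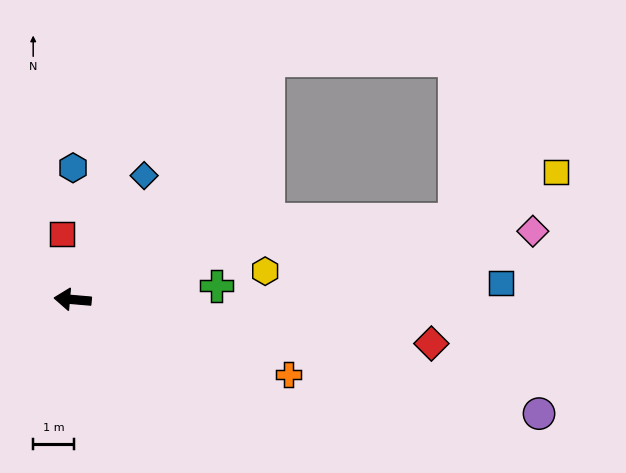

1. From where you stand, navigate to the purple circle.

turn left 171°, forward 11.9 m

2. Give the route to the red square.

turn right 76°, forward 1.6 m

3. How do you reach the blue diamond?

turn right 115°, forward 3.5 m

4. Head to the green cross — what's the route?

turn right 170°, forward 3.6 m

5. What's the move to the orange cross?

turn left 166°, forward 5.7 m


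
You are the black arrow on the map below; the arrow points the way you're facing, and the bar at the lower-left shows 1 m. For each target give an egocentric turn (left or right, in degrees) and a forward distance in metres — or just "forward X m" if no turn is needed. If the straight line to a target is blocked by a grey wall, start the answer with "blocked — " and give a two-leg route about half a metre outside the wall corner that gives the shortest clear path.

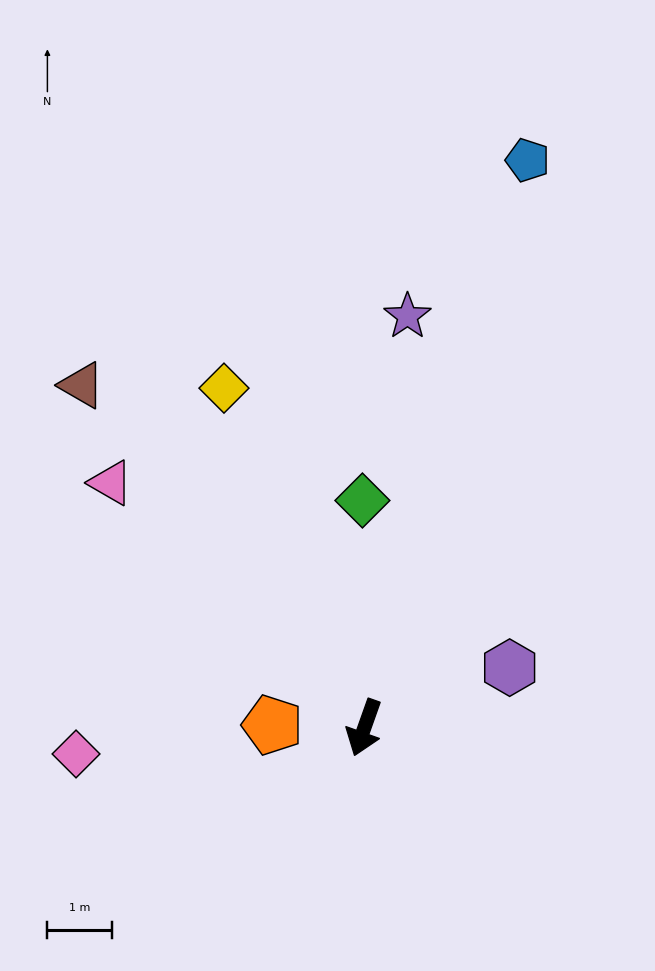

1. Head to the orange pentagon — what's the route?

turn right 72°, forward 1.4 m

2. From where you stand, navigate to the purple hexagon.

turn left 132°, forward 2.4 m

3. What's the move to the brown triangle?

turn right 121°, forward 6.9 m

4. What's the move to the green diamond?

turn right 160°, forward 3.5 m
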